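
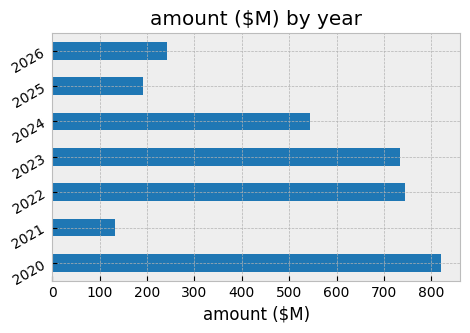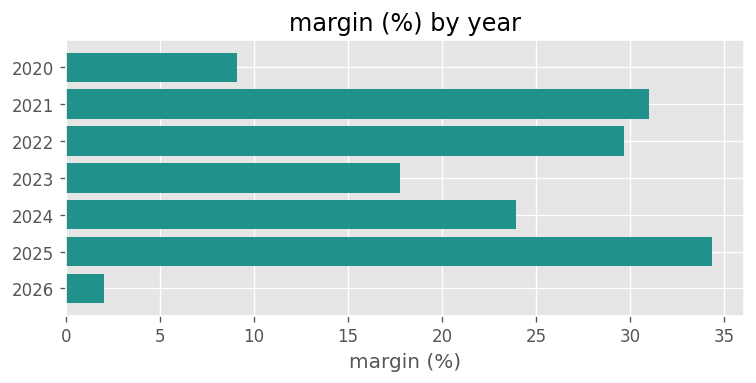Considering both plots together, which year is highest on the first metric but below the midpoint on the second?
Chart 2 median margin (%) ≈ 25; below-median years: 2020, 2023, 2026. Among those, 2020 has the highest amount ($M) (≈ 800).

2020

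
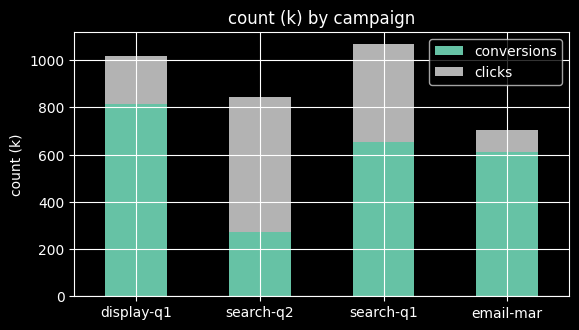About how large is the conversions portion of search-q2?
conversions top ≈ 300, bottom ≈ 0; segment ≈ 300.

≈ 300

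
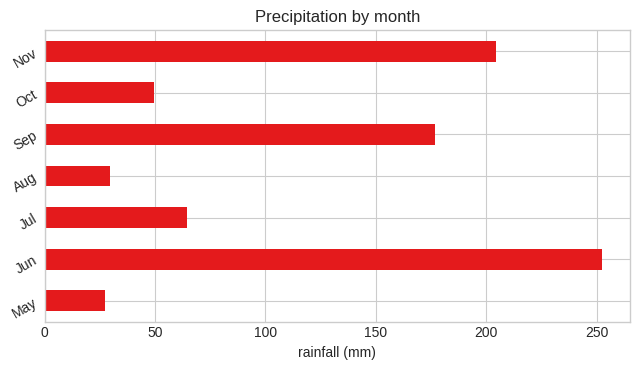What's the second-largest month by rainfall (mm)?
Top 3: Jun ≈ 250, Nov ≈ 200, Sep ≈ 175.

Nov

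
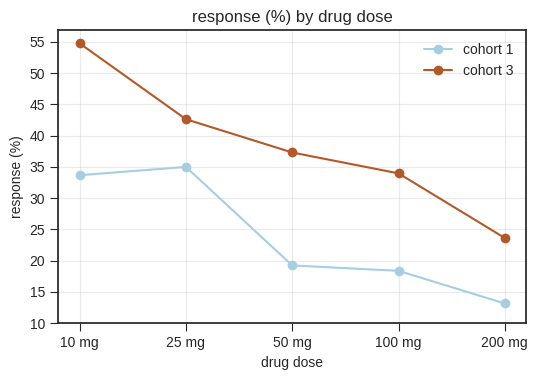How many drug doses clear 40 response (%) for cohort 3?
2

Above 40: 10 mg, 25 mg.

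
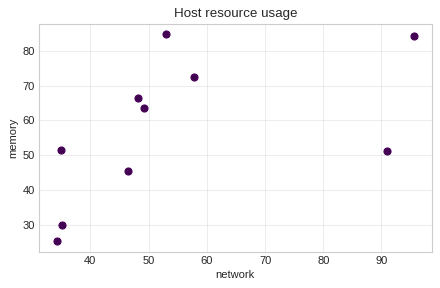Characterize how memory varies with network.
positive, moderate

Points are positively correlated; moderate (|r| ≈ 0.5).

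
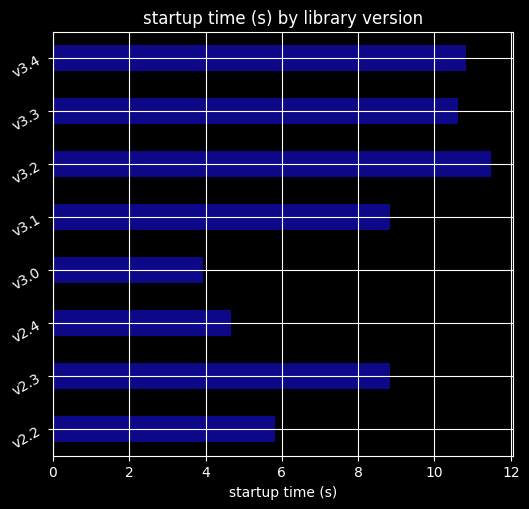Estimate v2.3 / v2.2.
≈ 1.5×

v2.3 ≈ 9, v2.2 ≈ 6; 9/6 ≈ 1.5.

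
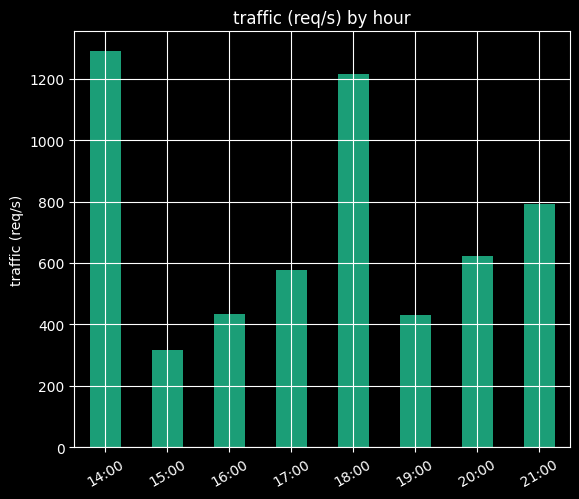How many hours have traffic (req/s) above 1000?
2

Above 1000: 14:00, 18:00.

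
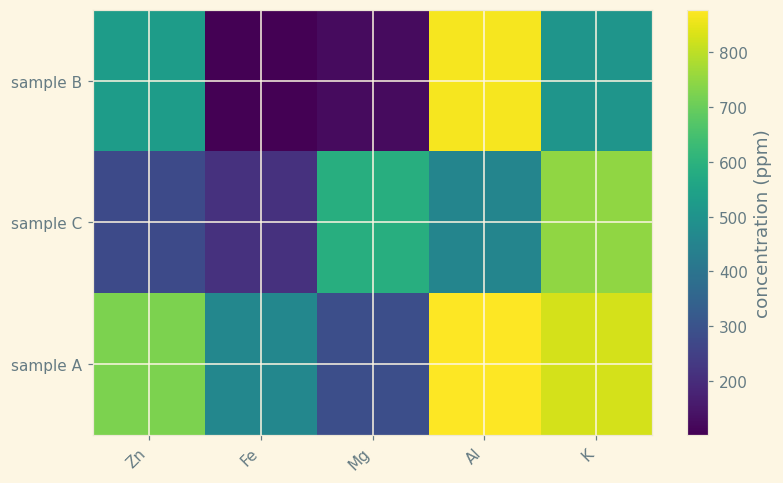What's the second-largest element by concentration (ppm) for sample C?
Top 3 for sample C: K ≈ 700, Mg ≈ 600, Al ≈ 500.

Mg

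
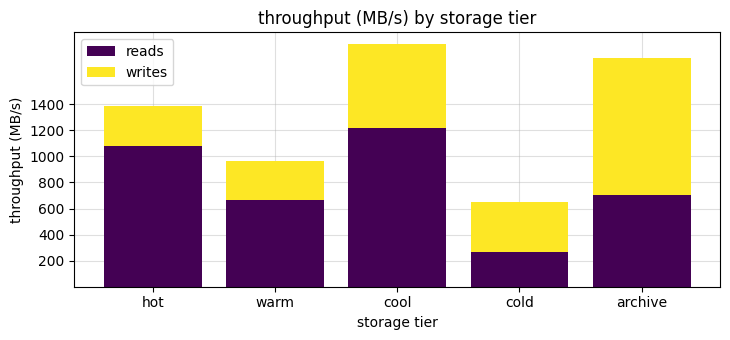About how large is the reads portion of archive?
reads top ≈ 800, bottom ≈ 0; segment ≈ 800.

≈ 800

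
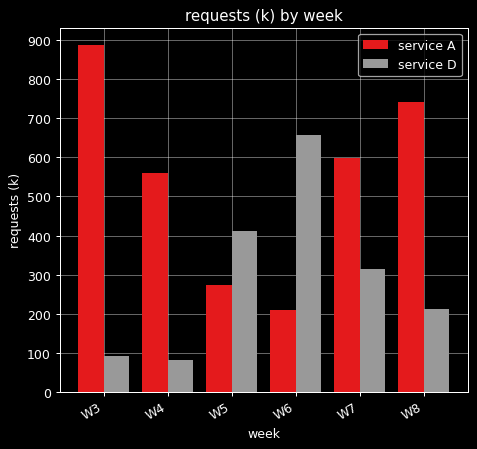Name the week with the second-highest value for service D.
W5

Top 3 for service D: W6 ≈ 700, W5 ≈ 400, W7 ≈ 300.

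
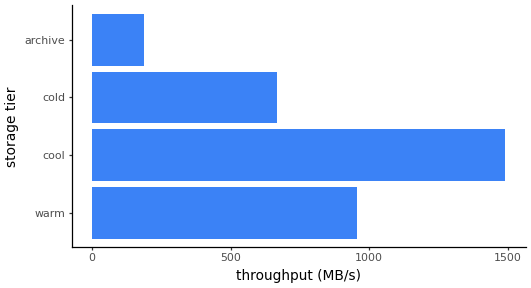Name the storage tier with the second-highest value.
warm

Top 3: cool ≈ 1400, warm ≈ 1000, cold ≈ 600.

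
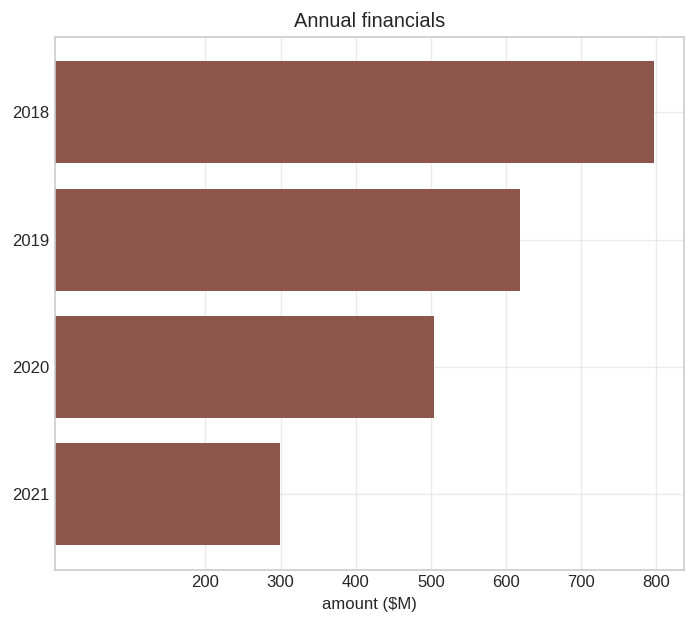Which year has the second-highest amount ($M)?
Top 3: 2018 ≈ 800, 2019 ≈ 600, 2020 ≈ 500.

2019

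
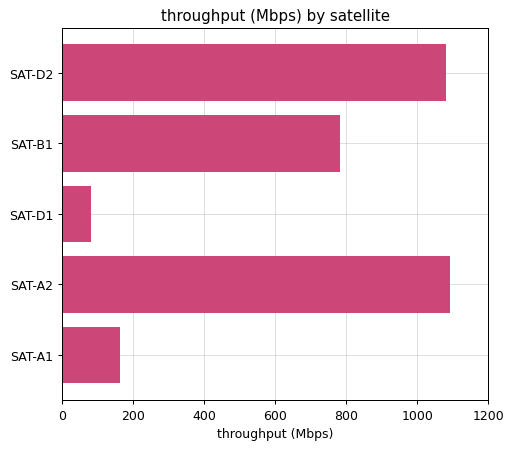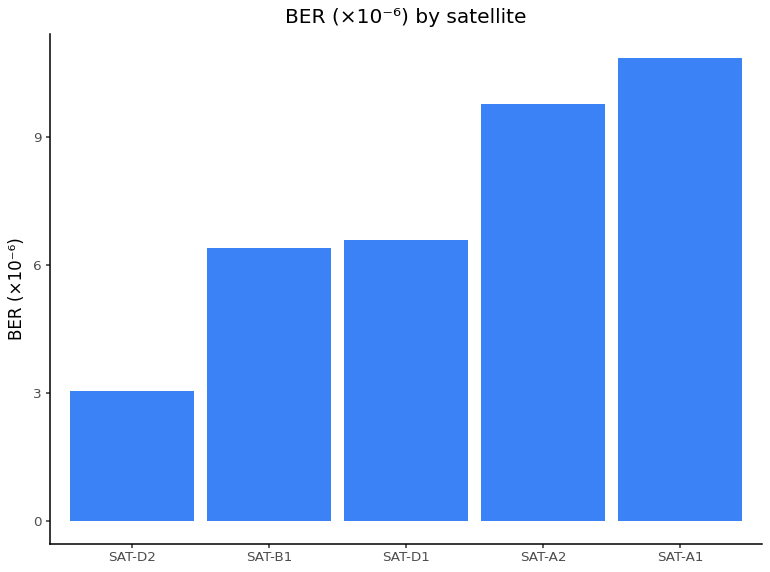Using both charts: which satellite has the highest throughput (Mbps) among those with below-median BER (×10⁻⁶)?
Chart 2 median BER (×10⁻⁶) ≈ 7; below-median satellites: SAT-D2, SAT-B1. Among those, SAT-D2 has the highest throughput (Mbps) (≈ 1000).

SAT-D2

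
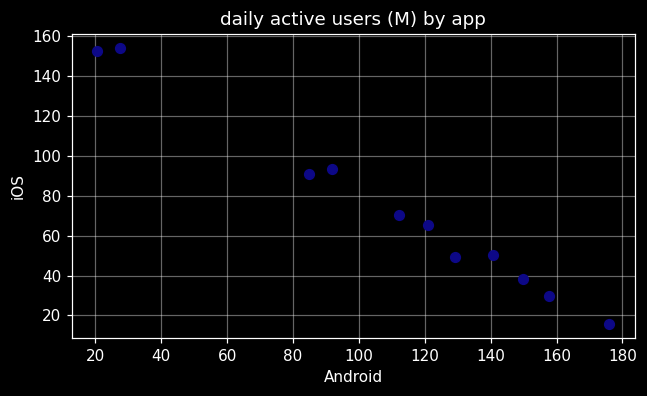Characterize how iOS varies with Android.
negative, strong

Points are negatively correlated; strong (|r| ≈ 1.0).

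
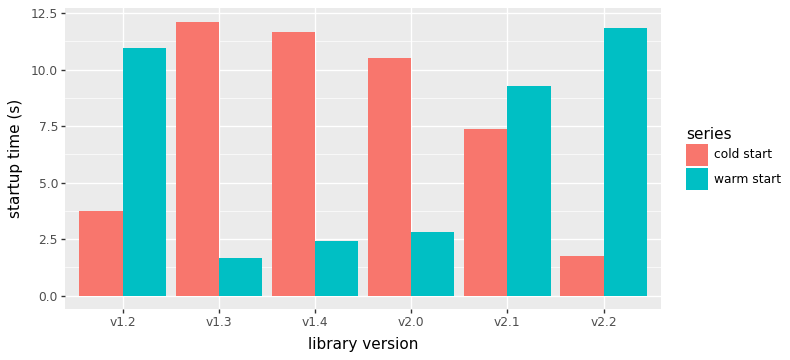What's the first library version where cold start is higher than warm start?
v1.3

v1.2: cold start ≈ 4 vs warm start ≈ 10 (not yet); v1.3: cold start ≈ 12 vs warm start ≈ 2 (first crossover).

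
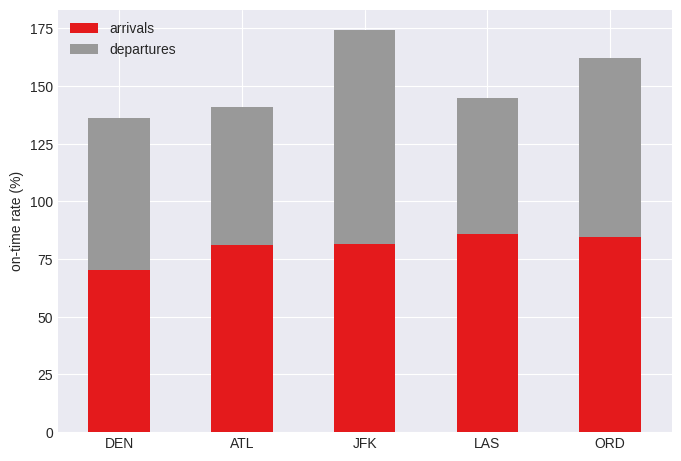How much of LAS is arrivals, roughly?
arrivals top ≈ 80, bottom ≈ 0; segment ≈ 80.

≈ 80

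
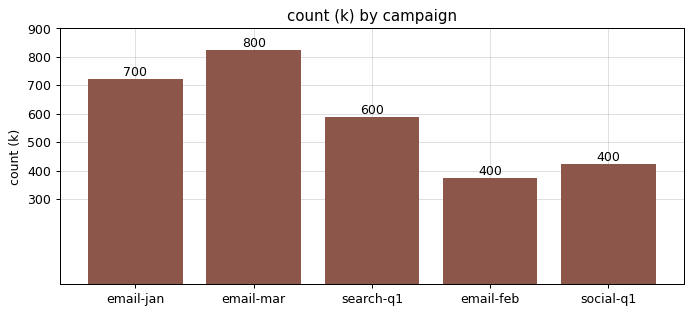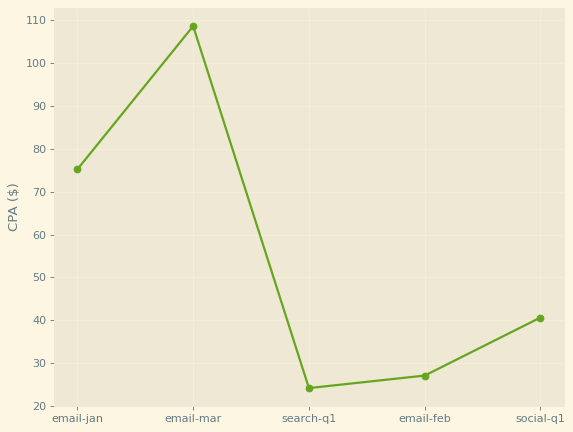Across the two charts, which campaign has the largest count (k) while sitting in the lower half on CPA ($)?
search-q1

Chart 2 median CPA ($) ≈ 40; below-median campaigns: search-q1, email-feb. Among those, search-q1 has the highest count (k) (≈ 600).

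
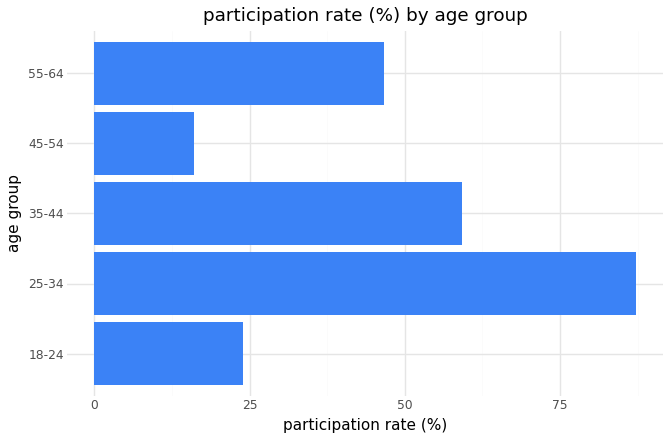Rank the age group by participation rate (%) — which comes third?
Top 4: 25-34 ≈ 90, 35-44 ≈ 60, 55-64 ≈ 50, 18-24 ≈ 20.

55-64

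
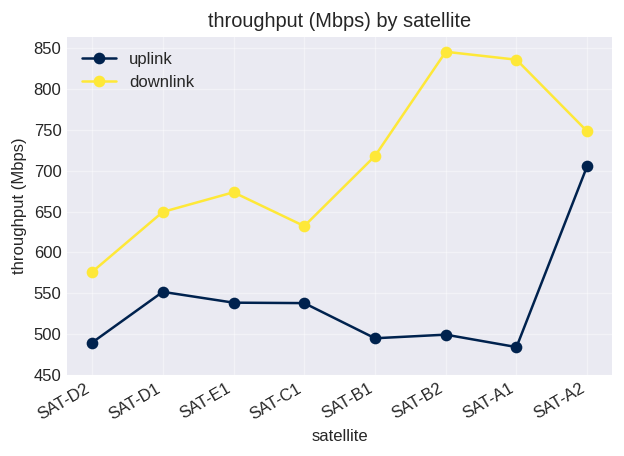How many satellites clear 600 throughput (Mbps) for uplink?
Above 600: SAT-A2.

1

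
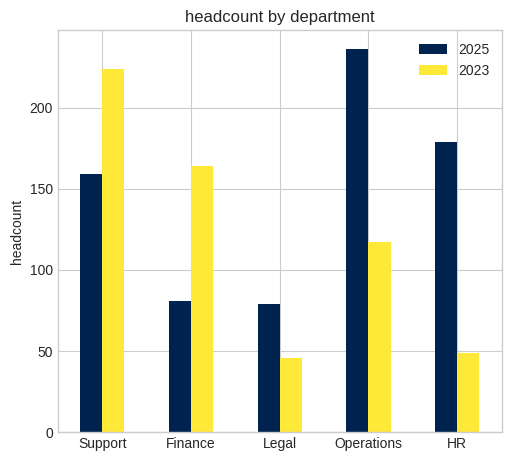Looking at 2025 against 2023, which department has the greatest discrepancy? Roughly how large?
HR: 2025 ≈ 180, 2023 ≈ 40 → gap ≈ 140. Next-largest (Operations) is only ≈ 120.

HR, ≈ 140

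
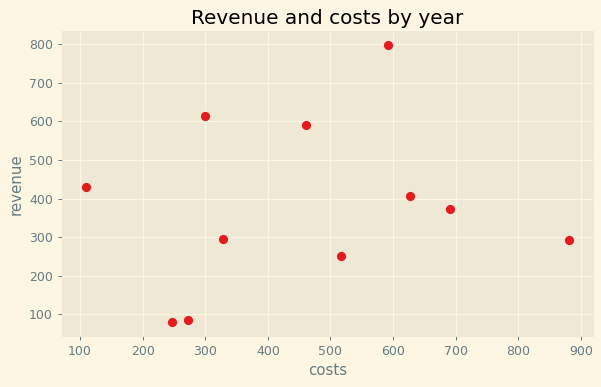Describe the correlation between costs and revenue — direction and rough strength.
Points are roughly uncorrelated; weak (|r| ≈ 0.2).

no clear correlation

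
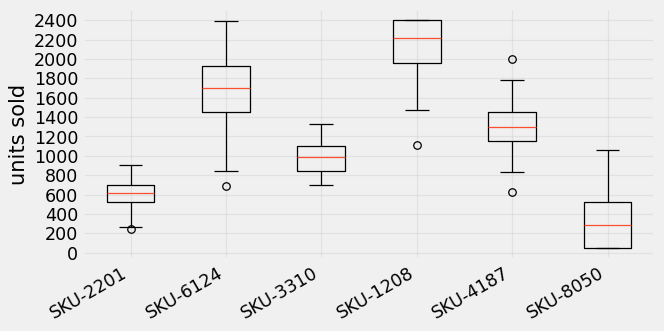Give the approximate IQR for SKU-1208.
≈ 400

Q3 ≈ 2400, Q1 ≈ 2000; IQR ≈ 400.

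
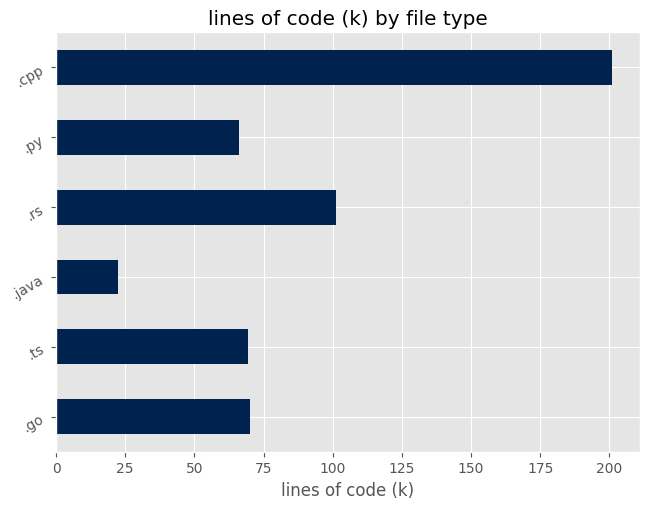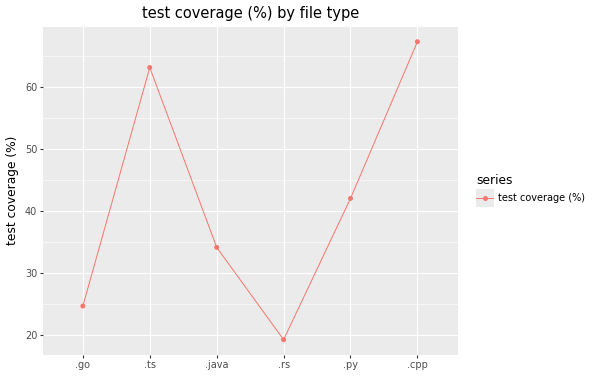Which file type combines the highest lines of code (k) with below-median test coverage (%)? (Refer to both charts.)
.rs

Chart 2 median test coverage (%) ≈ 40; below-median file types: .go, .java, .rs. Among those, .rs has the highest lines of code (k) (≈ 100).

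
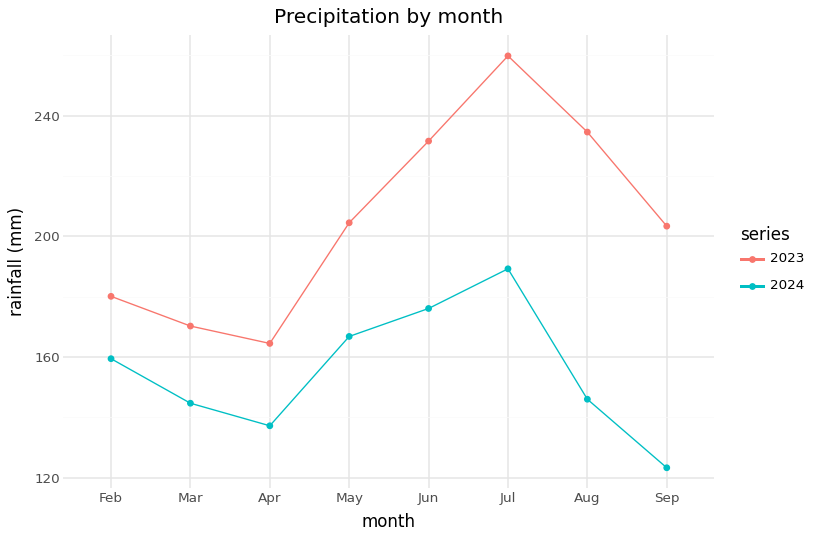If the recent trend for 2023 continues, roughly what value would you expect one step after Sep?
Last three: 260, 240, 200 → slope ≈ -30/step → next ≈ 170.

≈ 170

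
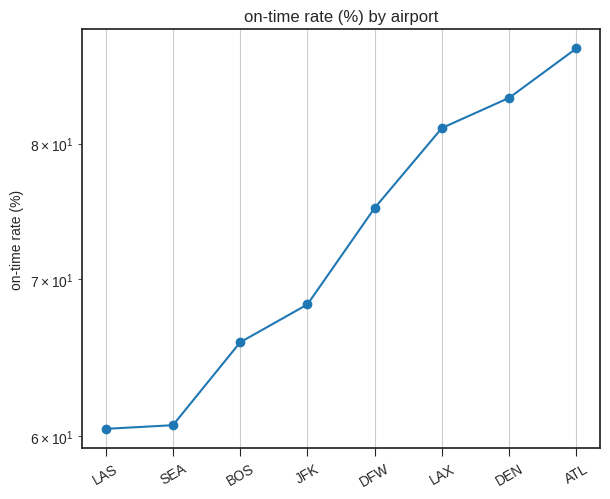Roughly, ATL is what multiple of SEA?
≈ 1.5×

ATL ≈ 90, SEA ≈ 60; 90/60 ≈ 1.5.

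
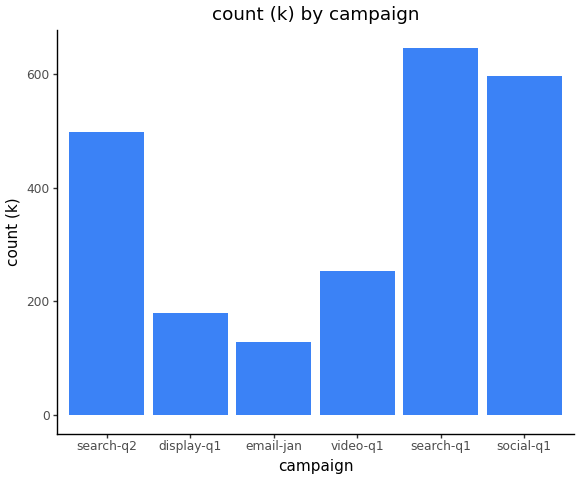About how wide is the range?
Max search-q1 ≈ 600, min email-jan ≈ 100; range ≈ 500.

≈ 500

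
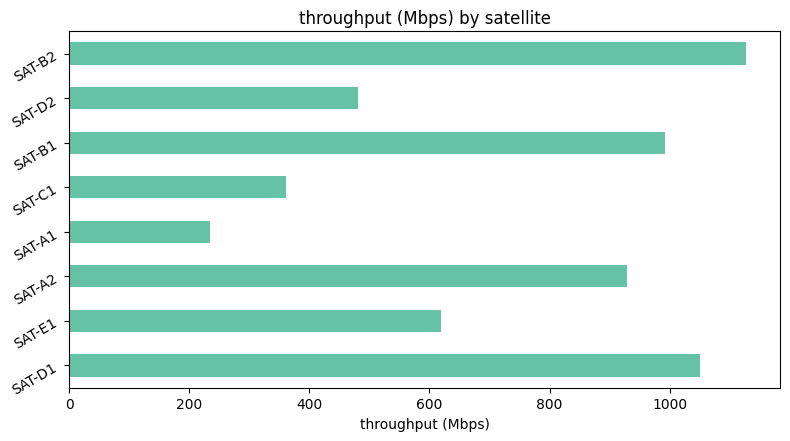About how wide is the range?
Max SAT-B2 ≈ 1100, min SAT-A1 ≈ 200; range ≈ 900.

≈ 900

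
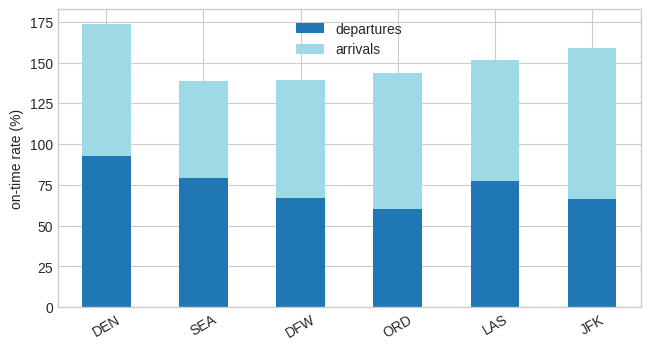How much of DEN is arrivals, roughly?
≈ 80

arrivals top ≈ 180, bottom ≈ 100; segment ≈ 80.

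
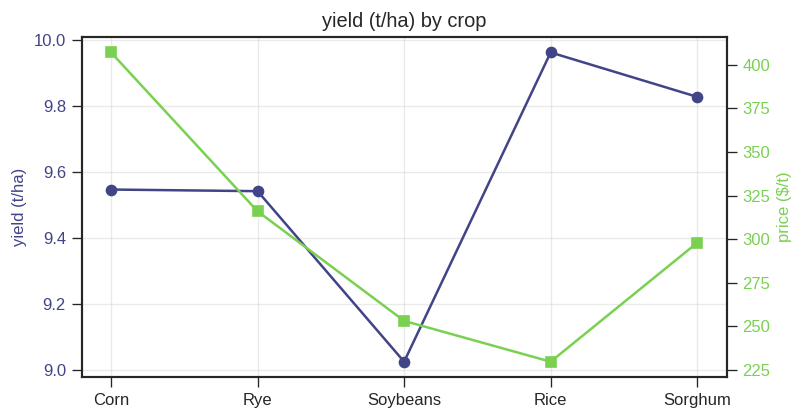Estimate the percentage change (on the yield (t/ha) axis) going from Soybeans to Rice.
≈ +11.1%

Soybeans ≈ 9.0, Rice ≈ 10.0; (10.0 − 9.0) / 9.0 ≈ +11.1%.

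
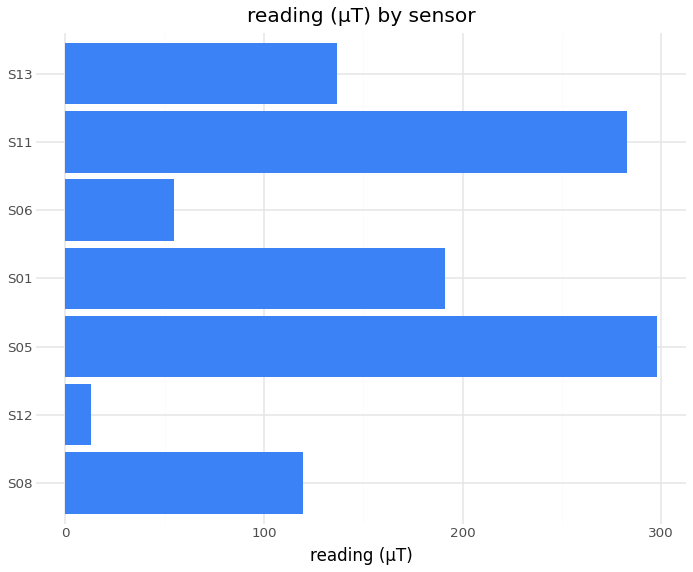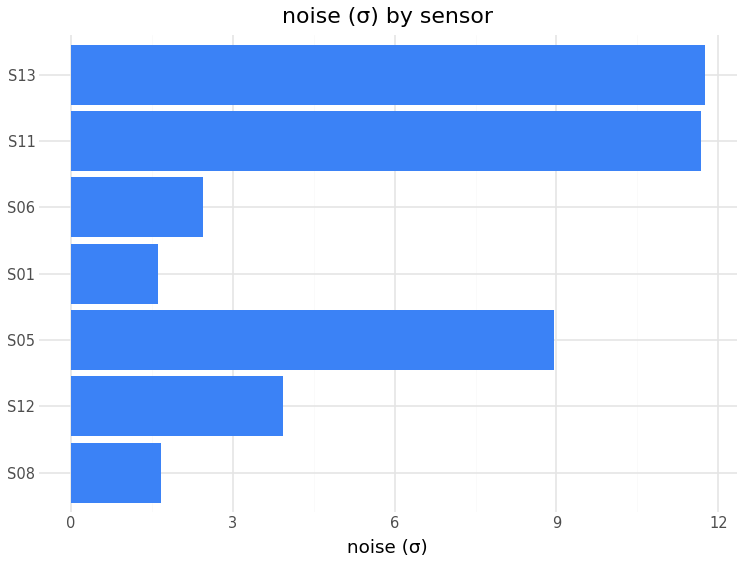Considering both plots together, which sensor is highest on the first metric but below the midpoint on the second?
Chart 2 median noise (σ) ≈ 4; below-median sensors: S08, S01, S06. Among those, S01 has the highest reading (µT) (≈ 200).

S01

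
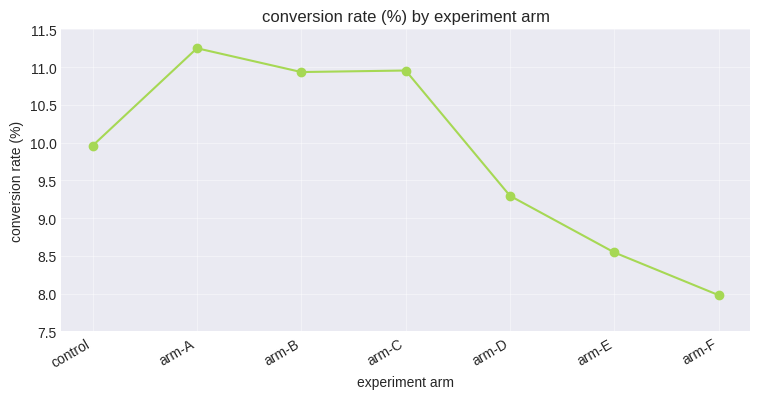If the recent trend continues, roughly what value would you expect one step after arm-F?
≈ 7.25

Last three: 9.5, 8.5, 8.0 → slope ≈ -0.75/step → next ≈ 7.25.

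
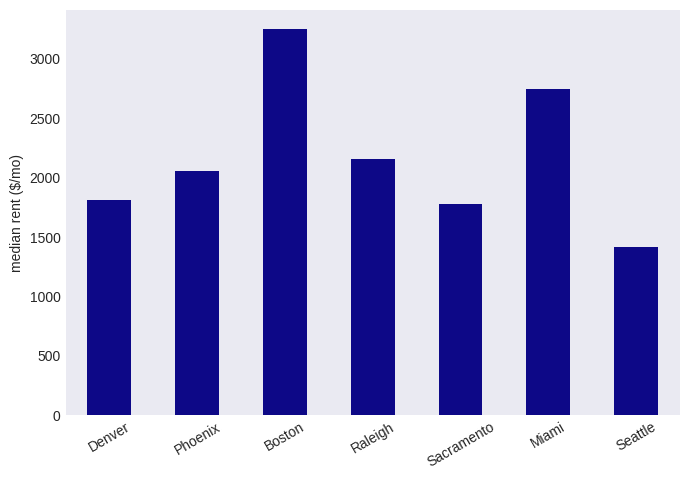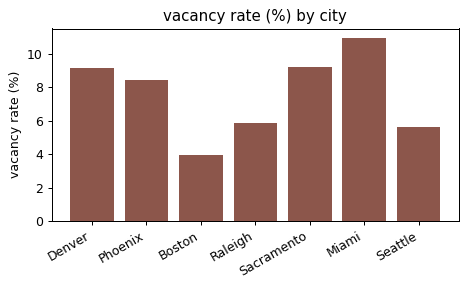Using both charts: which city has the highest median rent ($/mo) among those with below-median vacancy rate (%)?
Boston

Chart 2 median vacancy rate (%) ≈ 8; below-median cities: Boston, Raleigh, Seattle. Among those, Boston has the highest median rent ($/mo) (≈ 3000).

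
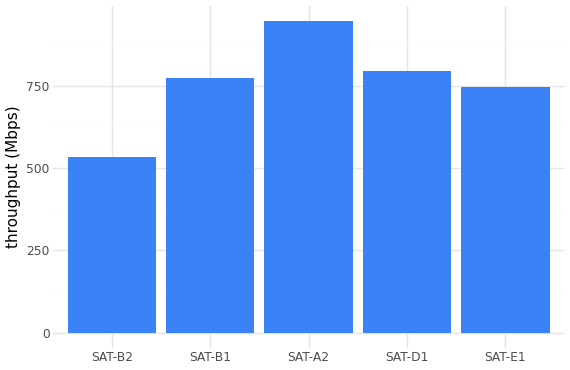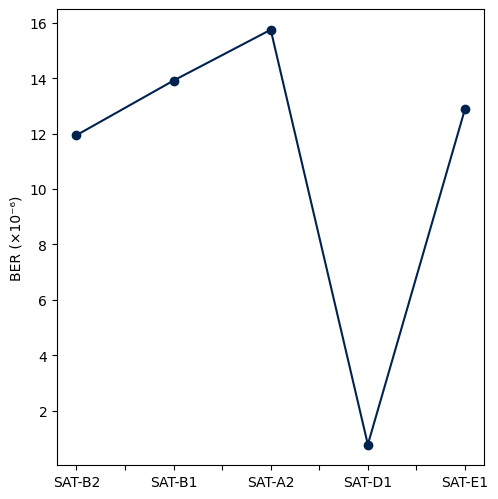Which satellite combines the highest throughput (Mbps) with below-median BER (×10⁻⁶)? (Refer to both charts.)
Chart 2 median BER (×10⁻⁶) ≈ 12; below-median satellites: SAT-B2, SAT-D1. Among those, SAT-D1 has the highest throughput (Mbps) (≈ 800).

SAT-D1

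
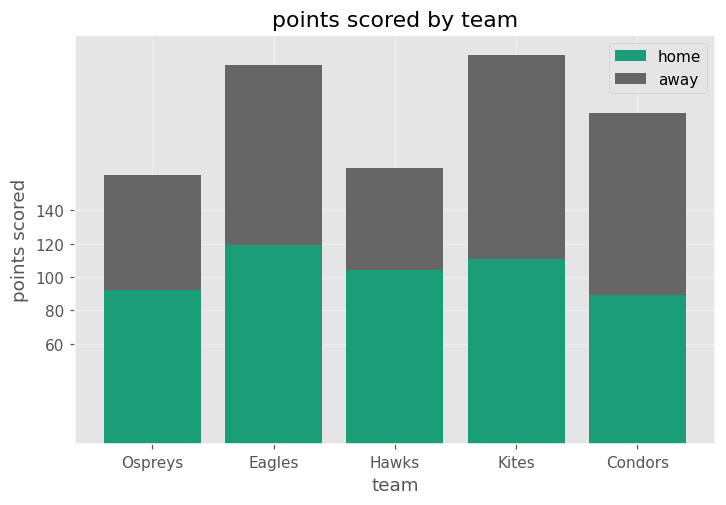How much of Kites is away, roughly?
away top ≈ 240, bottom ≈ 120; segment ≈ 120.

≈ 120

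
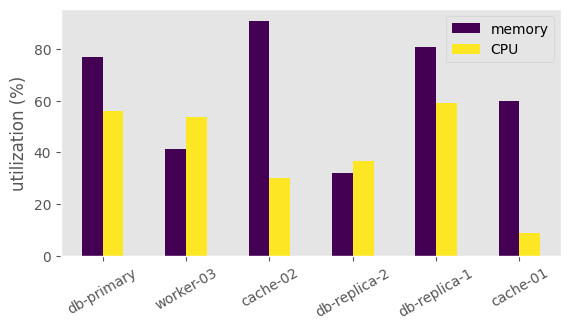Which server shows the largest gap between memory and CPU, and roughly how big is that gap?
cache-02, ≈ 60 %

cache-02: memory ≈ 90, CPU ≈ 30 → gap ≈ 60. Next-largest (cache-01) is only ≈ 50.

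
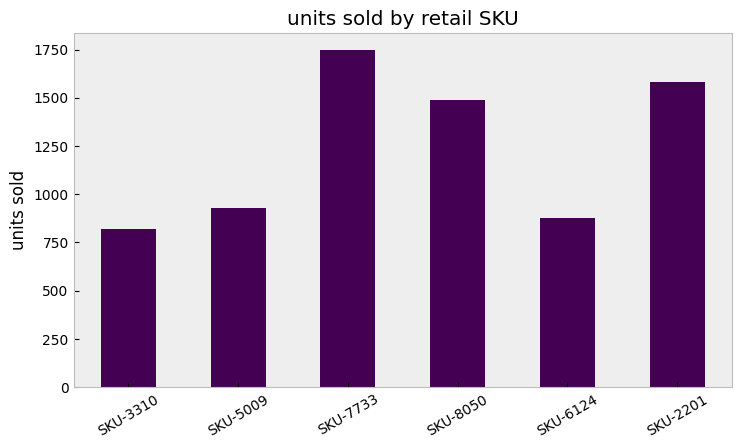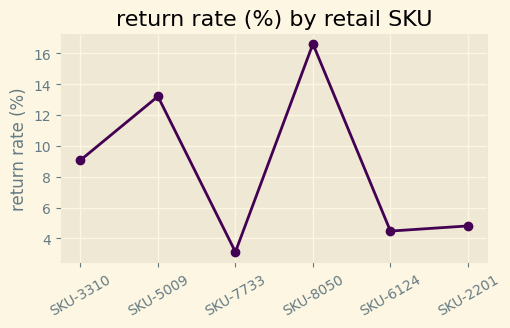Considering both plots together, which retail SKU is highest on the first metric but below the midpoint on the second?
Chart 2 median return rate (%) ≈ 6; below-median retail SKUs: SKU-7733, SKU-6124, SKU-2201. Among those, SKU-7733 has the highest units sold (≈ 1800).

SKU-7733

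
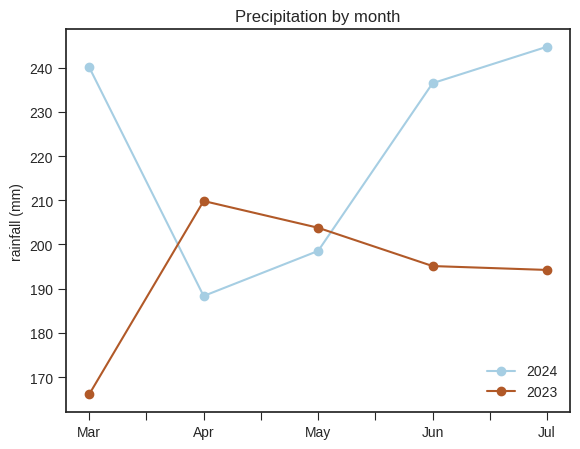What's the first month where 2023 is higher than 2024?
Mar: 2023 ≈ 170 vs 2024 ≈ 240 (not yet); Apr: 2023 ≈ 210 vs 2024 ≈ 190 (first crossover).

Apr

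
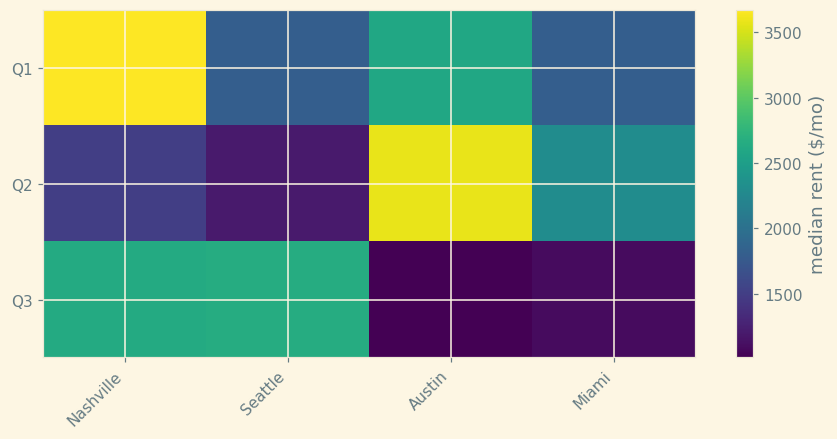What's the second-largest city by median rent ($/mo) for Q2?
Miami

Top 3 for Q2: Austin ≈ 3500, Miami ≈ 2500, Nashville ≈ 1500.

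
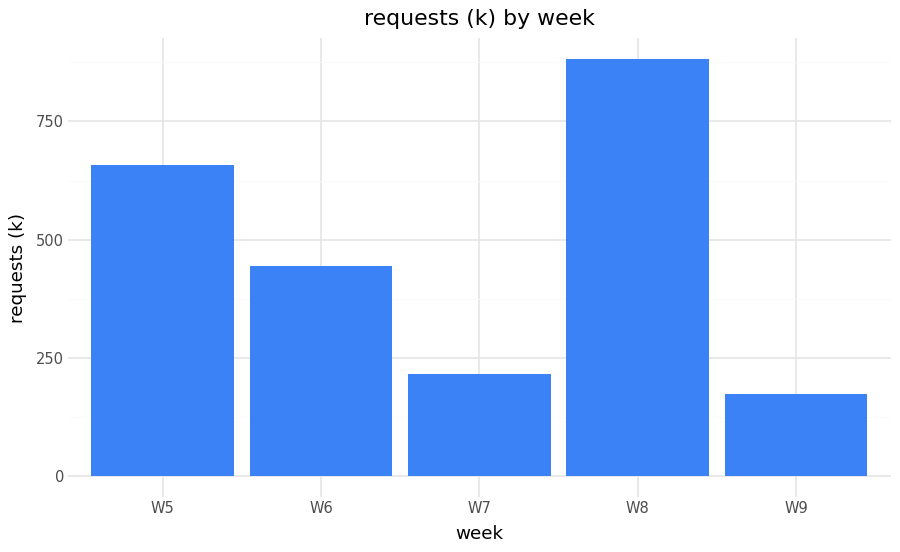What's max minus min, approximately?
Max W8 ≈ 900, min W9 ≈ 200; range ≈ 700.

≈ 700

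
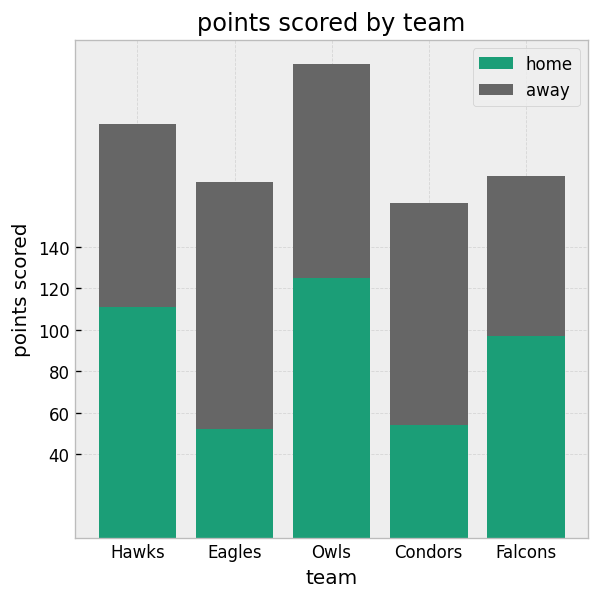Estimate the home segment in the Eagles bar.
home top ≈ 60, bottom ≈ 0; segment ≈ 60.

≈ 60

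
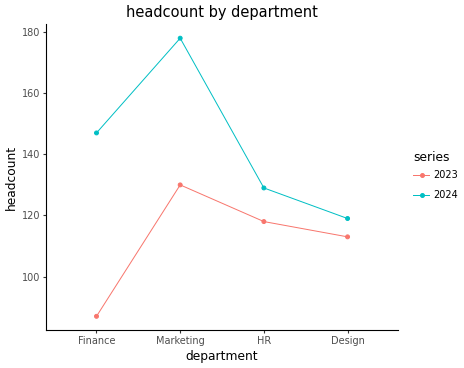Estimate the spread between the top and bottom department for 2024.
Max Marketing ≈ 180, min Design ≈ 120; range ≈ 60.

≈ 60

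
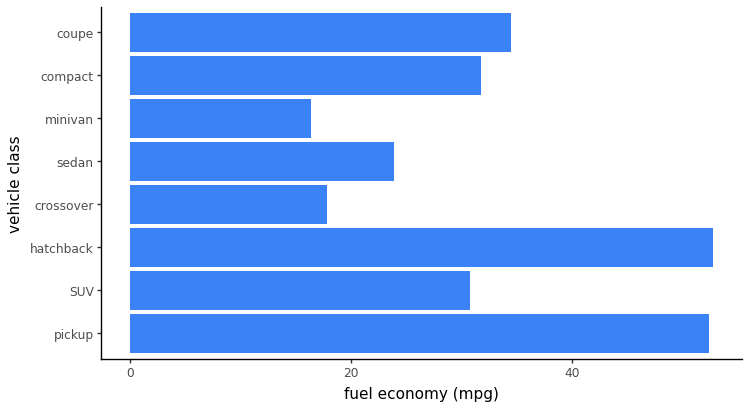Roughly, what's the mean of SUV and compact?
≈ 30

(30 + 30) / 2 ≈ 30.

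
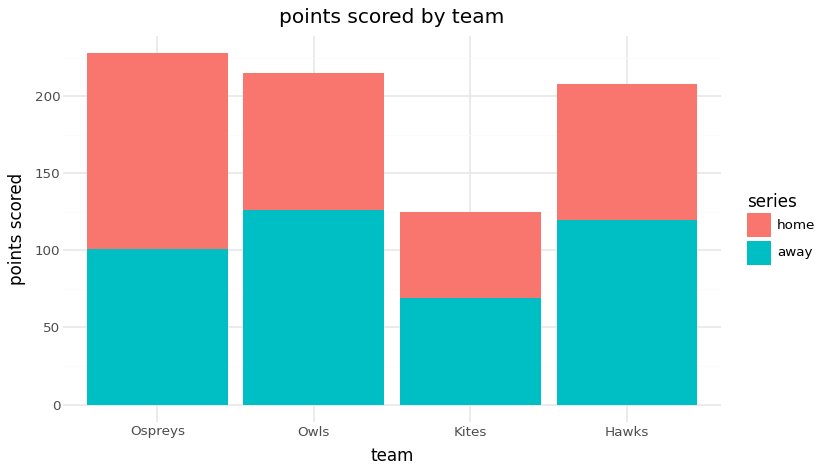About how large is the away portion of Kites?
away top ≈ 60, bottom ≈ 0; segment ≈ 60.

≈ 60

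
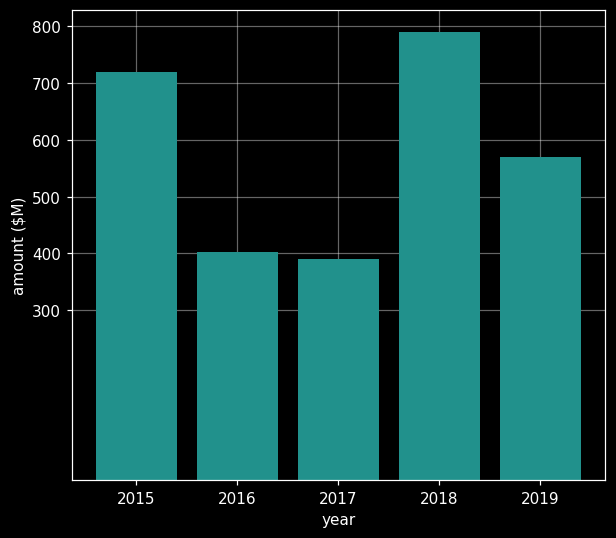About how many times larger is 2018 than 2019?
2018 ≈ 800, 2019 ≈ 600; 800/600 ≈ 1.33.

≈ 1.33×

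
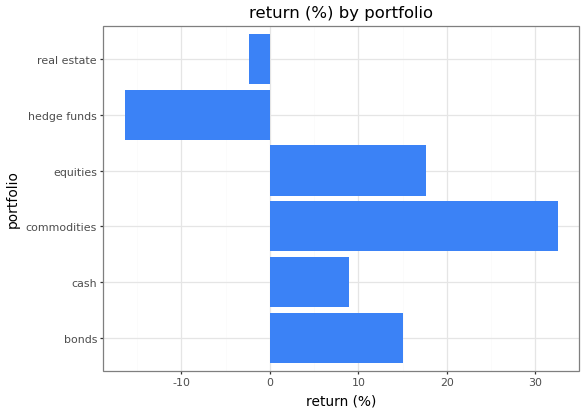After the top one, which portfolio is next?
equities

Top 3: commodities ≈ 35, equities ≈ 20, bonds ≈ 15.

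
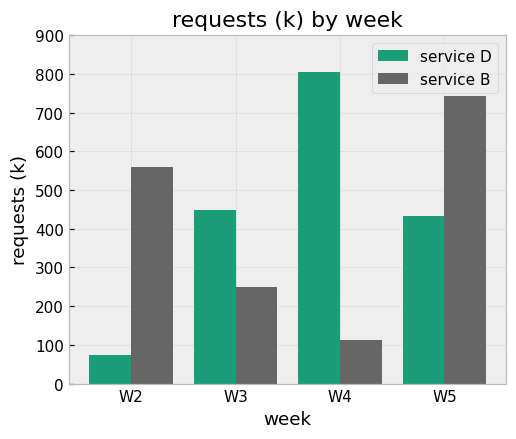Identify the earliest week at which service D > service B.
W3

W2: service D ≈ 100 vs service B ≈ 600 (not yet); W3: service D ≈ 400 vs service B ≈ 300 (first crossover).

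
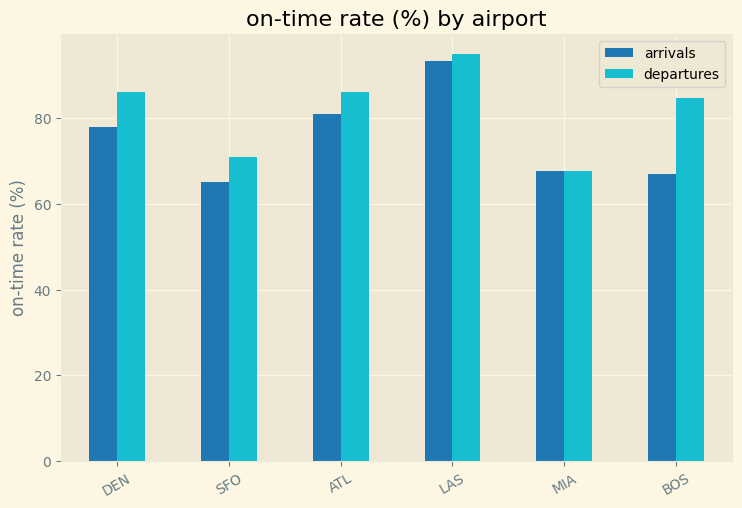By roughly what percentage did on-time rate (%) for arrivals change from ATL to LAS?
ATL ≈ 80, LAS ≈ 90; (90 − 80) / 80 ≈ +12.5%.

≈ +12.5%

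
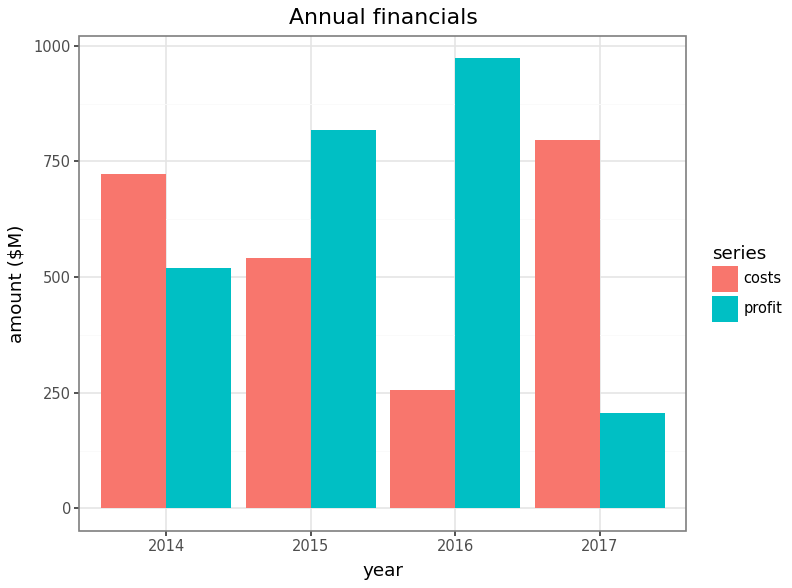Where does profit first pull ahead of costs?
2014: profit ≈ 500 vs costs ≈ 700 (not yet); 2015: profit ≈ 800 vs costs ≈ 500 (first crossover).

2015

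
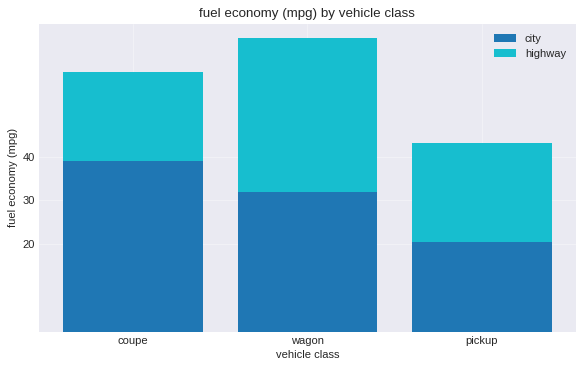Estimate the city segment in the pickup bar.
≈ 20

city top ≈ 20, bottom ≈ 0; segment ≈ 20.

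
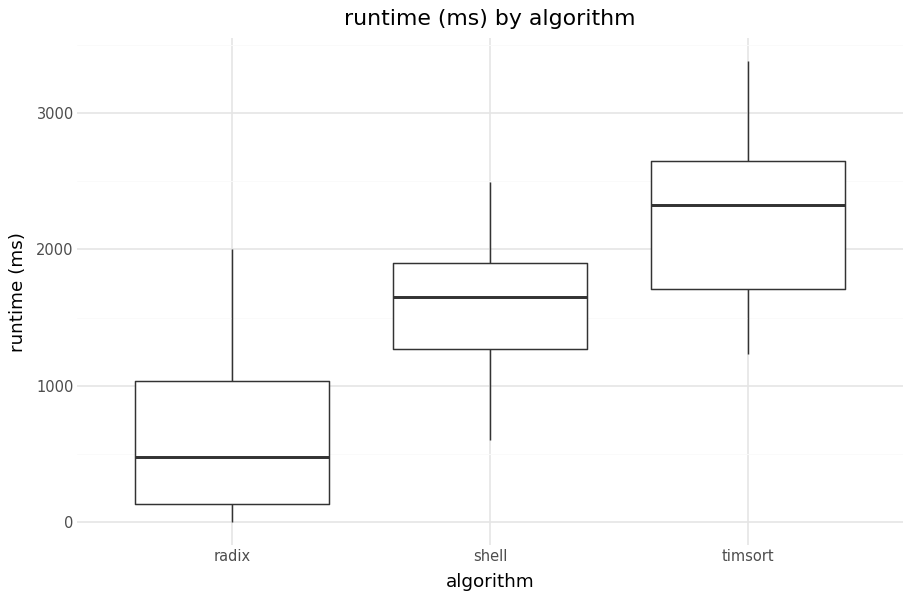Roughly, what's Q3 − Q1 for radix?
≈ 800

Q3 ≈ 1000, Q1 ≈ 200; IQR ≈ 800.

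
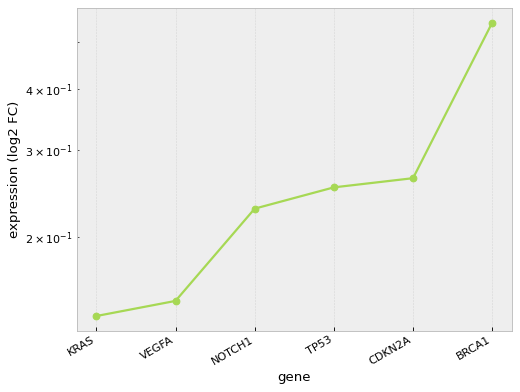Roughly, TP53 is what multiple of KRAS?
≈ 1.67×

TP53 ≈ 0.25, KRAS ≈ 0.15; 0.25/0.15 ≈ 1.67.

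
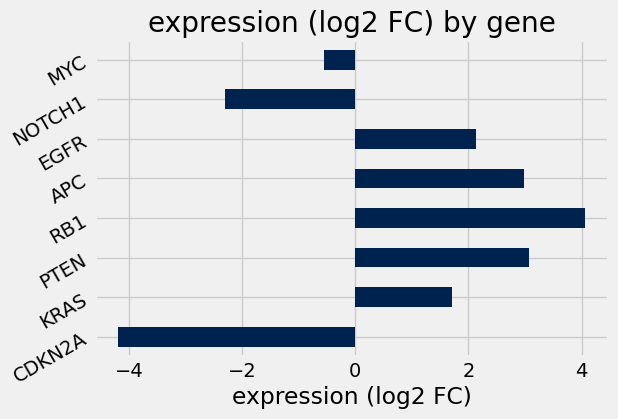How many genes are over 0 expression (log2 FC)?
Above 0: KRAS, PTEN, RB1, APC, EGFR.

5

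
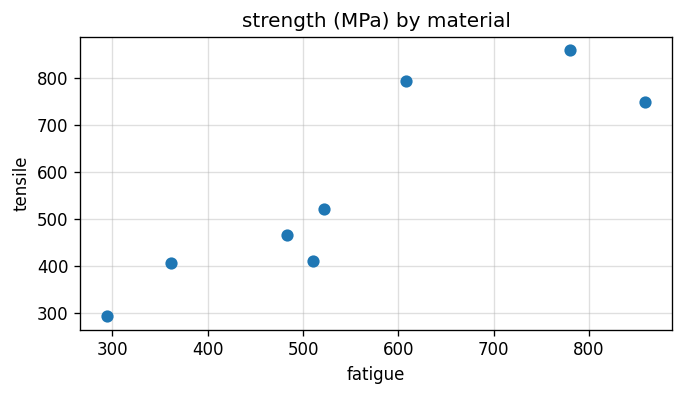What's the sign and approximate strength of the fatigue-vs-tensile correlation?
Points are positively correlated; strong (|r| ≈ 0.9).

positive, strong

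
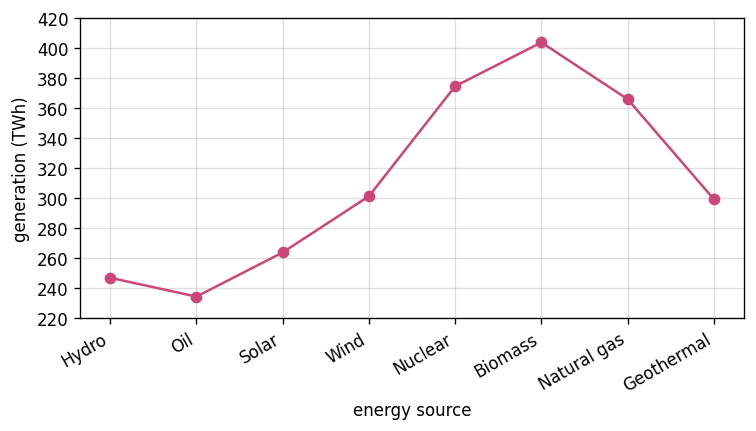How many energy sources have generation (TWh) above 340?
3

Above 340: Nuclear, Biomass, Natural gas.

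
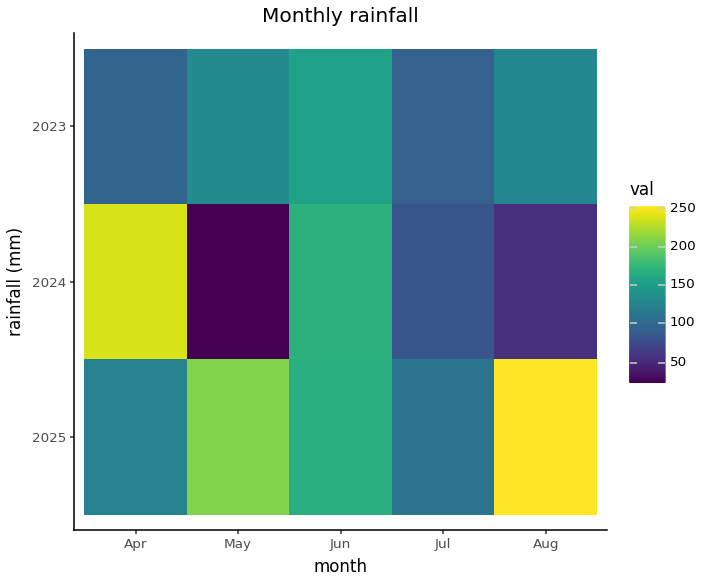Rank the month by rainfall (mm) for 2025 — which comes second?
Top 3 for 2025: Aug ≈ 260, May ≈ 200, Jun ≈ 160.

May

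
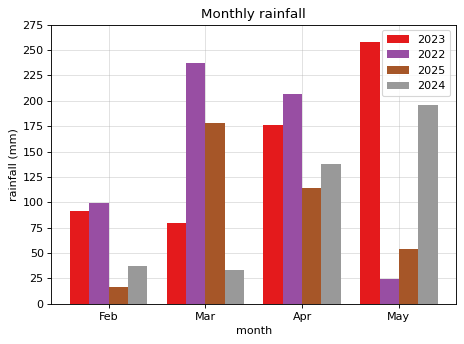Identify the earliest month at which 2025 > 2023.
Feb: 2025 ≈ 25 vs 2023 ≈ 100 (not yet); Mar: 2025 ≈ 175 vs 2023 ≈ 75 (first crossover).

Mar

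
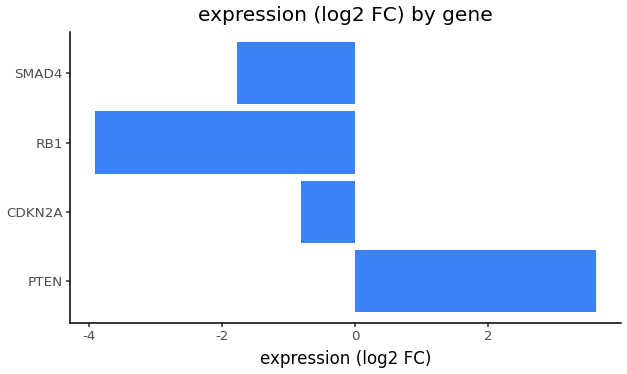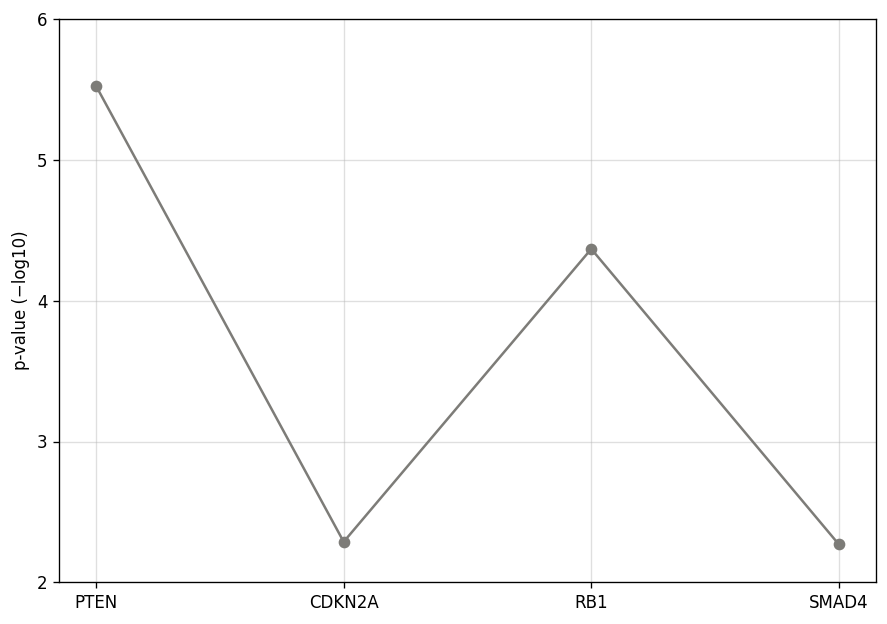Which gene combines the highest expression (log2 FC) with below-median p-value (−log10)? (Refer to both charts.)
Chart 2 median p-value (−log10) ≈ 3; below-median genes: CDKN2A, SMAD4. Among those, CDKN2A has the highest expression (log2 FC) (≈ -1).

CDKN2A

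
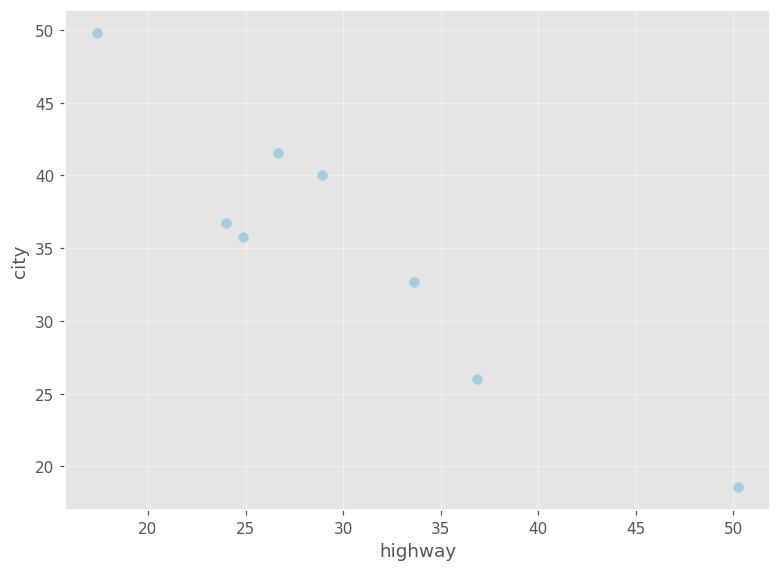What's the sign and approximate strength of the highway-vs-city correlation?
negative, strong

Points are negatively correlated; strong (|r| ≈ 0.9).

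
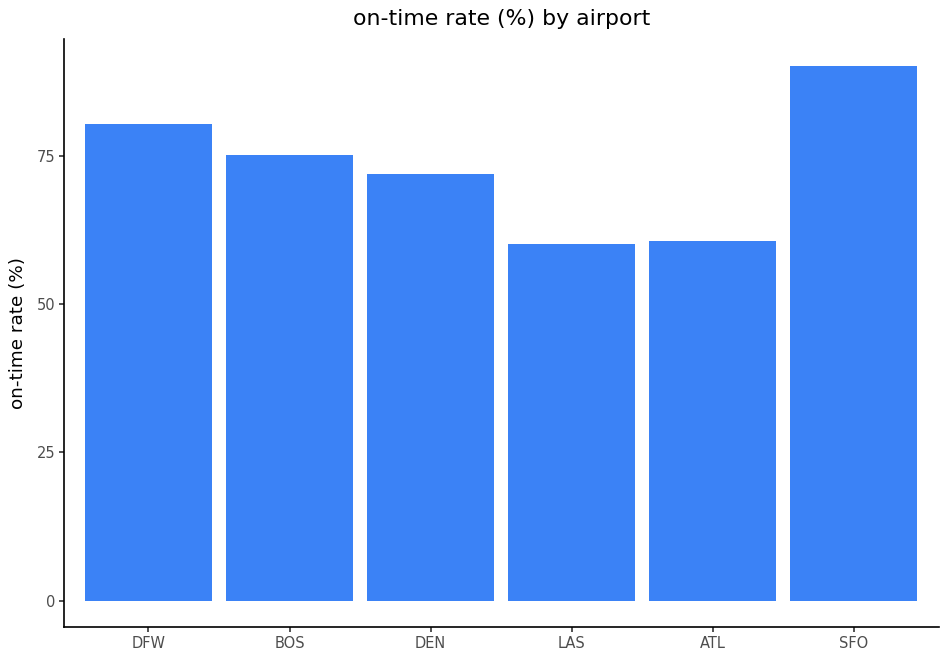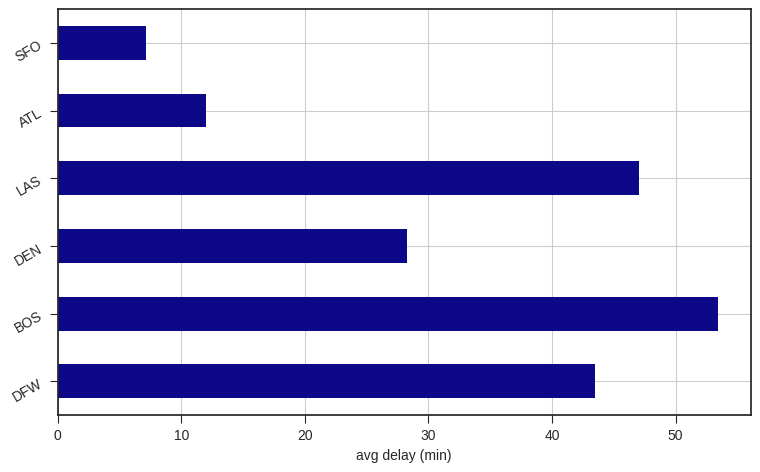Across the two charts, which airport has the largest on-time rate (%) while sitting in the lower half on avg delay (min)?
SFO

Chart 2 median avg delay (min) ≈ 35; below-median airports: DEN, ATL, SFO. Among those, SFO has the highest on-time rate (%) (≈ 90).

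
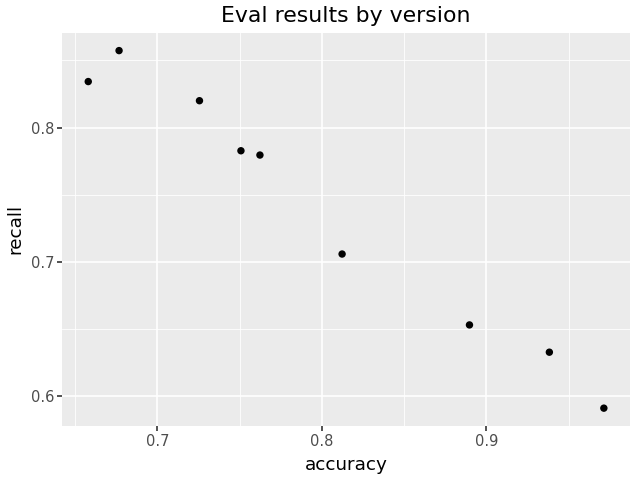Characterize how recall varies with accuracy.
negative, strong

Points are negatively correlated; strong (|r| ≈ 1.0).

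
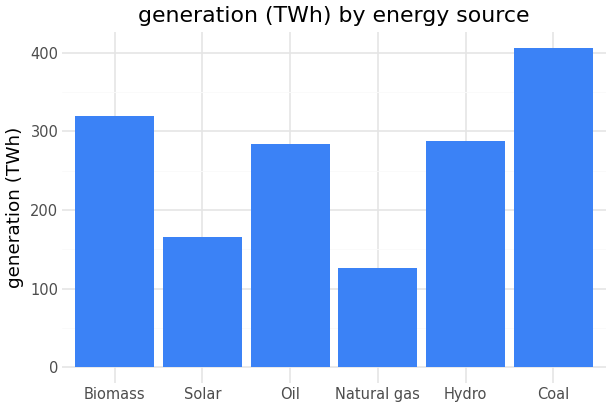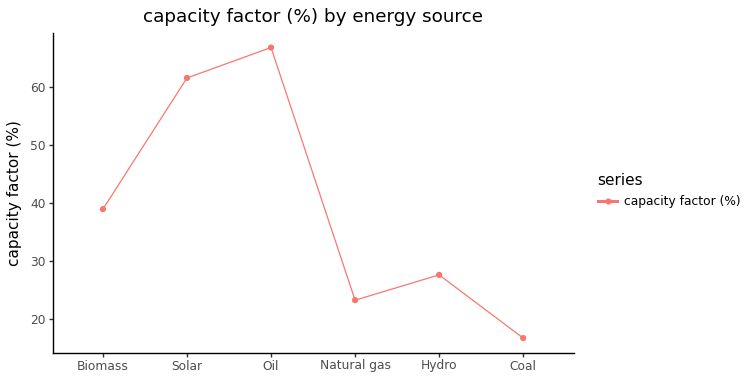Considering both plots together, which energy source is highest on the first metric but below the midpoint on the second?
Chart 2 median capacity factor (%) ≈ 30; below-median energy sources: Natural gas, Hydro, Coal. Among those, Coal has the highest generation (TWh) (≈ 400).

Coal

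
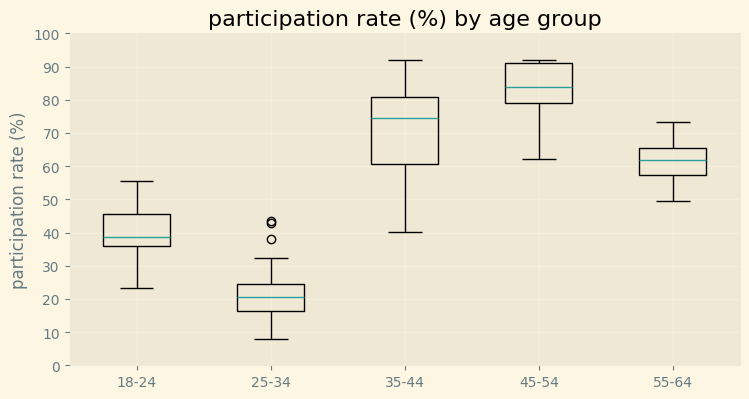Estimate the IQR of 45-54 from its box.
≈ 10

Q3 ≈ 90, Q1 ≈ 80; IQR ≈ 10.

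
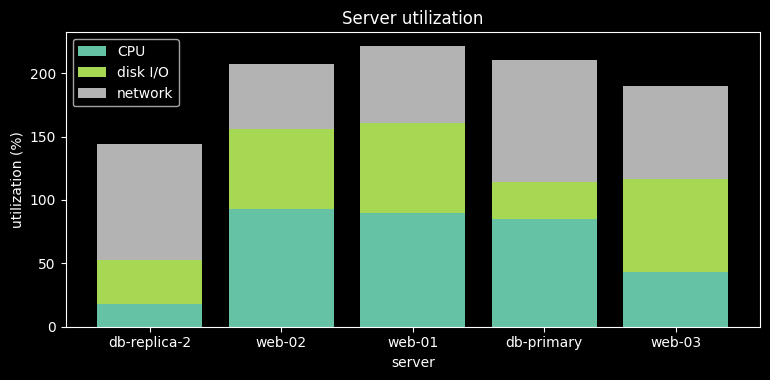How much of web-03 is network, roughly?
≈ 60

network top ≈ 180, bottom ≈ 120; segment ≈ 60.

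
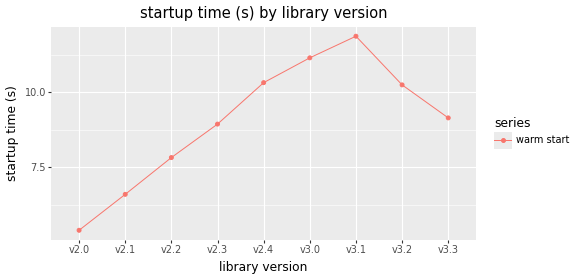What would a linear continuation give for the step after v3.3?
Last three: 12, 10, 9 → slope ≈ -1.5/step → next ≈ 7.5.

≈ 7.5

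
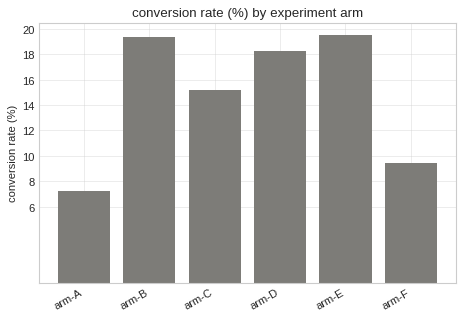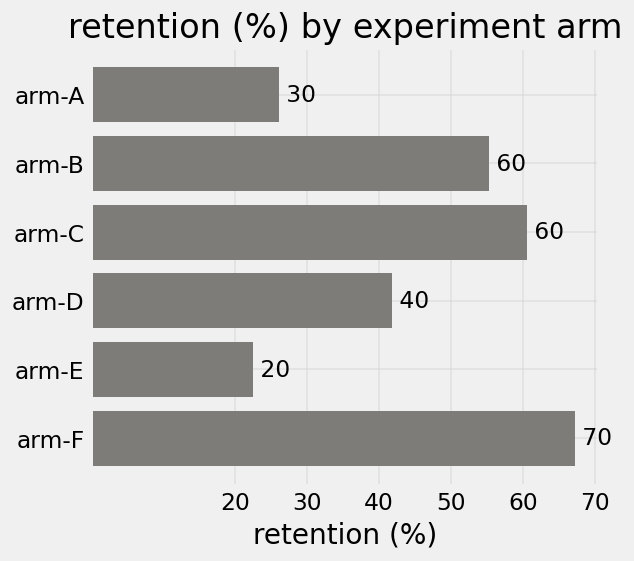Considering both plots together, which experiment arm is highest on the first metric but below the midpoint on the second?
Chart 2 median retention (%) ≈ 50; below-median experiment arms: arm-A, arm-D, arm-E. Among those, arm-E has the highest conversion rate (%) (≈ 20).

arm-E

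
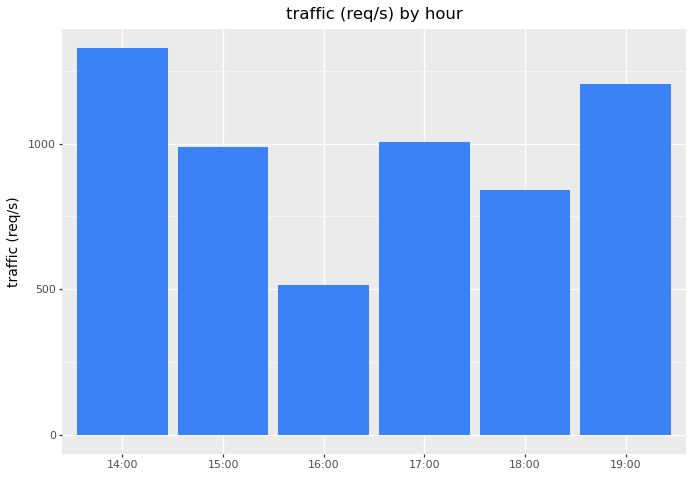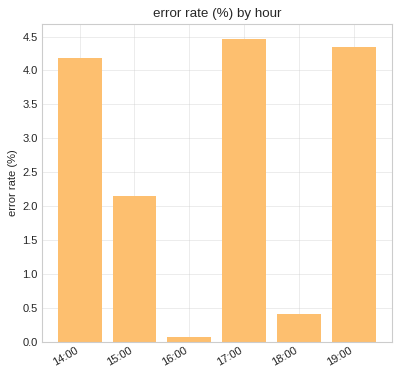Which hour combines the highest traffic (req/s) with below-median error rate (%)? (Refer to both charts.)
Chart 2 median error rate (%) ≈ 3; below-median hours: 15:00, 16:00, 18:00. Among those, 15:00 has the highest traffic (req/s) (≈ 1000).

15:00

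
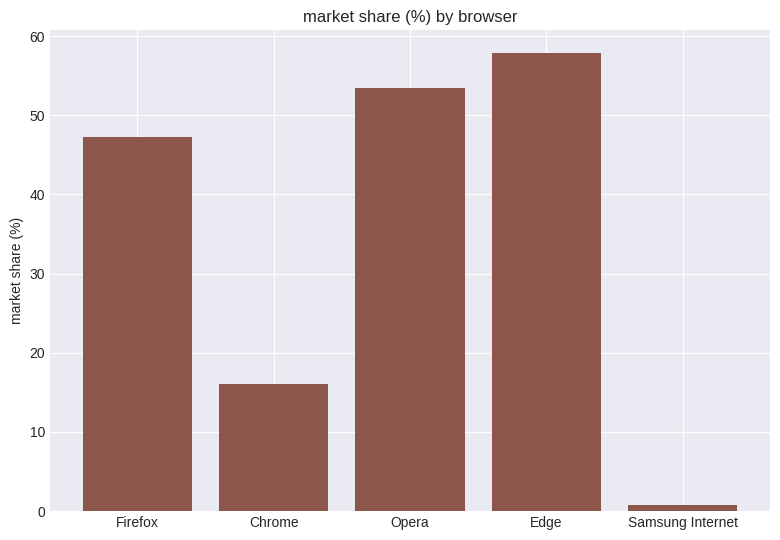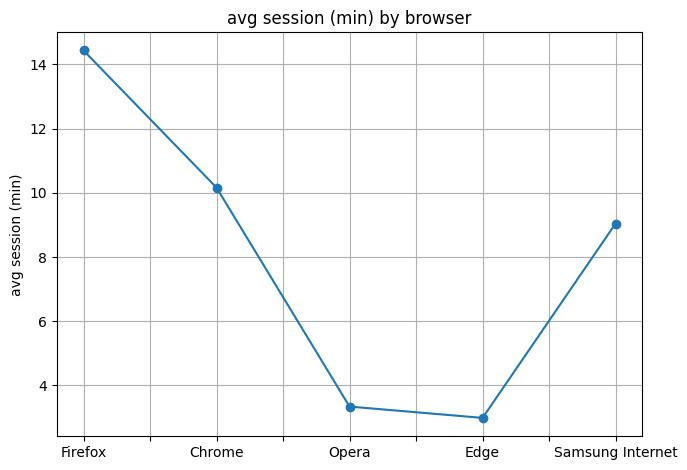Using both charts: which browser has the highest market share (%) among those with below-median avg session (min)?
Edge

Chart 2 median avg session (min) ≈ 10; below-median browsers: Opera, Edge. Among those, Edge has the highest market share (%) (≈ 60).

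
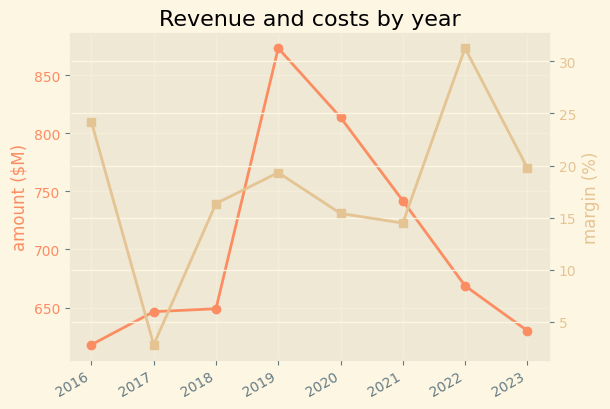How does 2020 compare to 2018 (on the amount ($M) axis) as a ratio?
≈ 1.27×

2020 ≈ 825, 2018 ≈ 650; 825/650 ≈ 1.27.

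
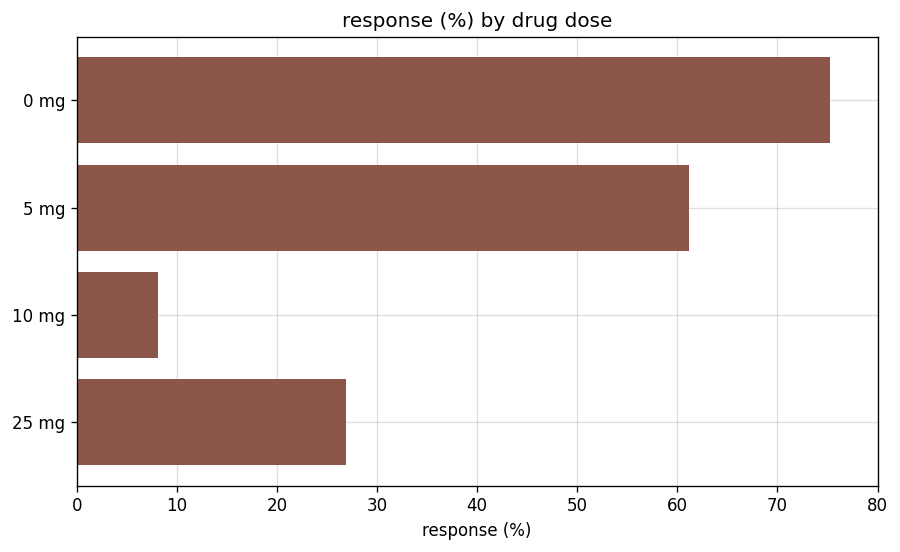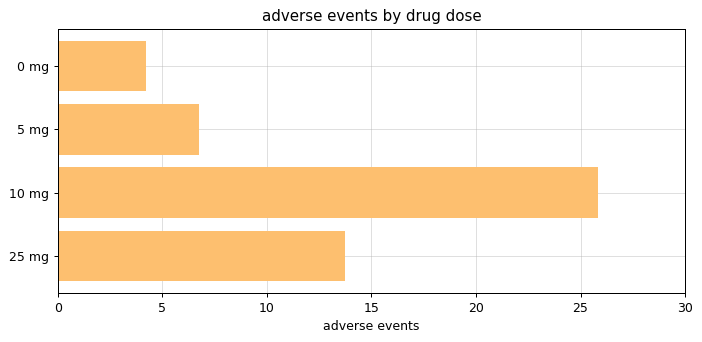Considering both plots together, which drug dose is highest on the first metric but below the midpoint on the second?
0 mg

Chart 2 median adverse events ≈ 10; below-median drug doses: 0 mg, 5 mg. Among those, 0 mg has the highest response (%) (≈ 80).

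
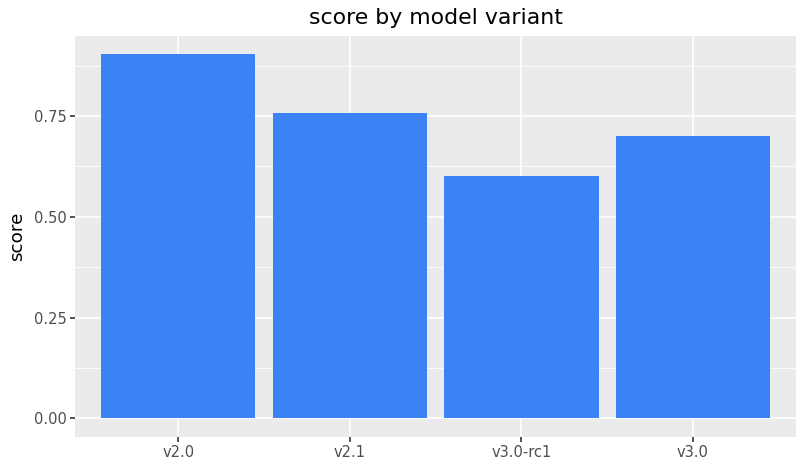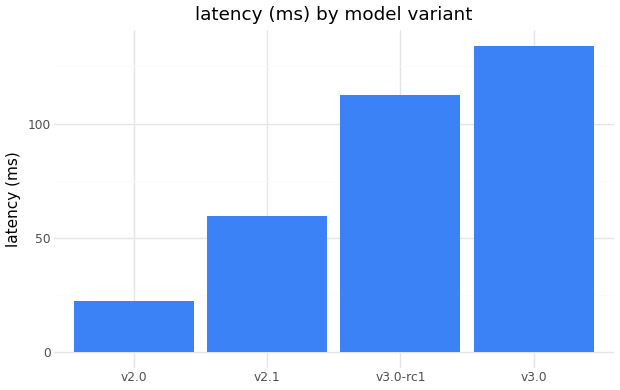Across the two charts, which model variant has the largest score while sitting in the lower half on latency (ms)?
Chart 2 median latency (ms) ≈ 80; below-median model variants: v2.0, v2.1. Among those, v2.0 has the highest score (≈ 0.9).

v2.0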